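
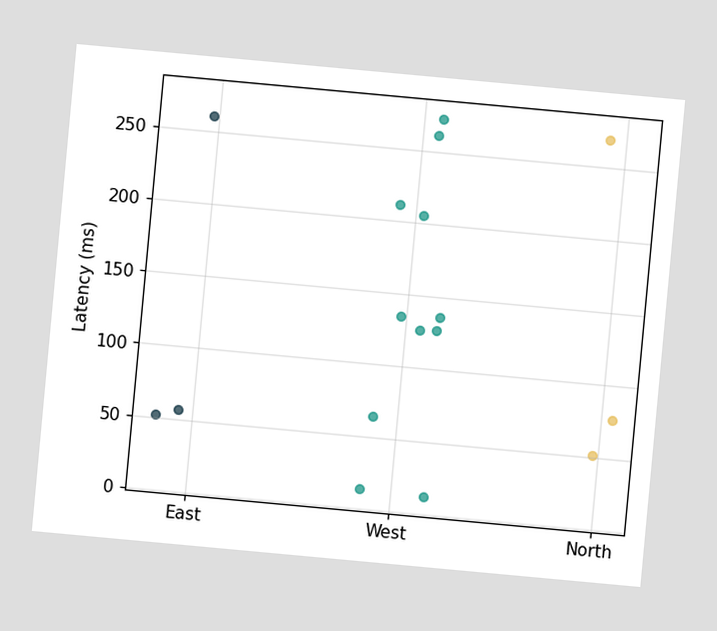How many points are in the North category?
3

The chart is tilted about 5° clockwise. Counting the markers in the North column gives 3.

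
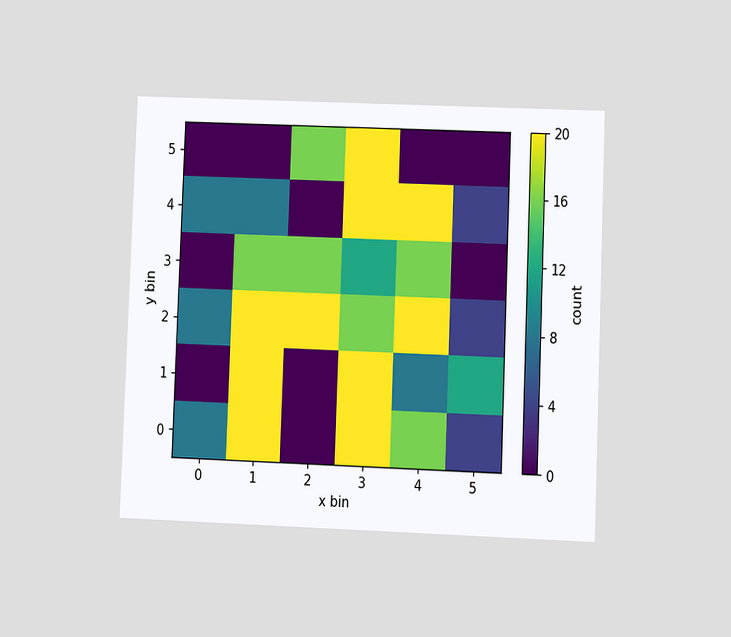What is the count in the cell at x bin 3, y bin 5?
20

The chart is tilted about 2° clockwise and viewed at a slight angle. Matching the cell (3, 5) against the colorbar gives 20.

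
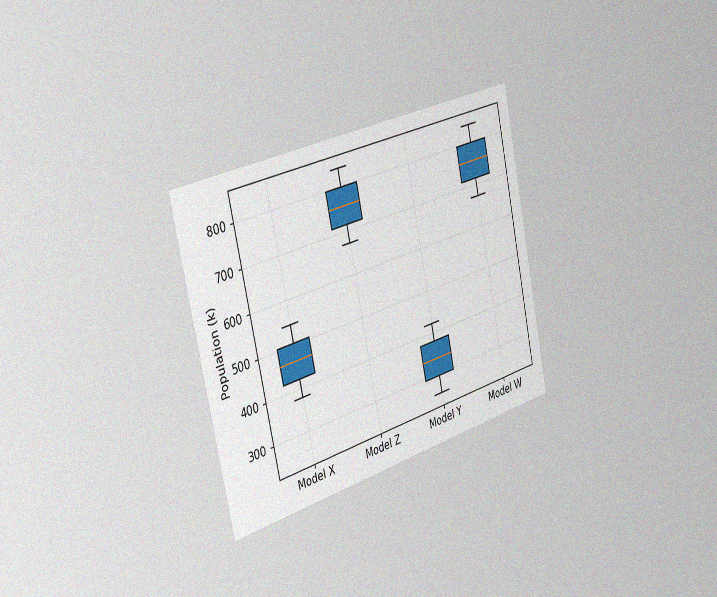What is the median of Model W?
756k

The chart is tilted about 13° counter-clockwise and viewed slightly from the left, with some photo noise. The median line in the Model W box sits at 756k.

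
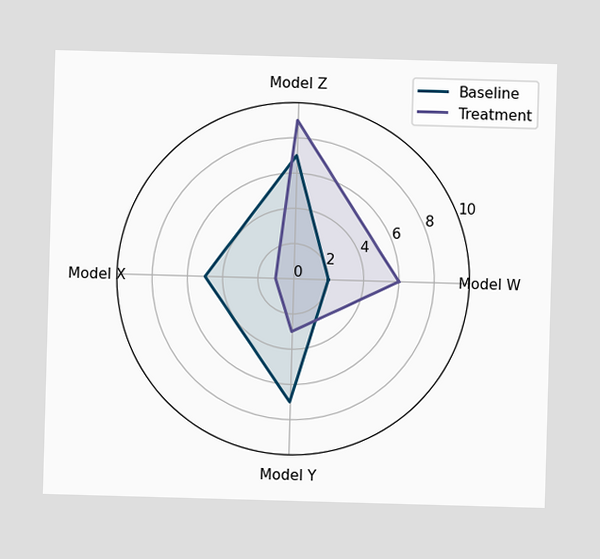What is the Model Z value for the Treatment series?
9

On the Model Z axis, Treatment reaches 9.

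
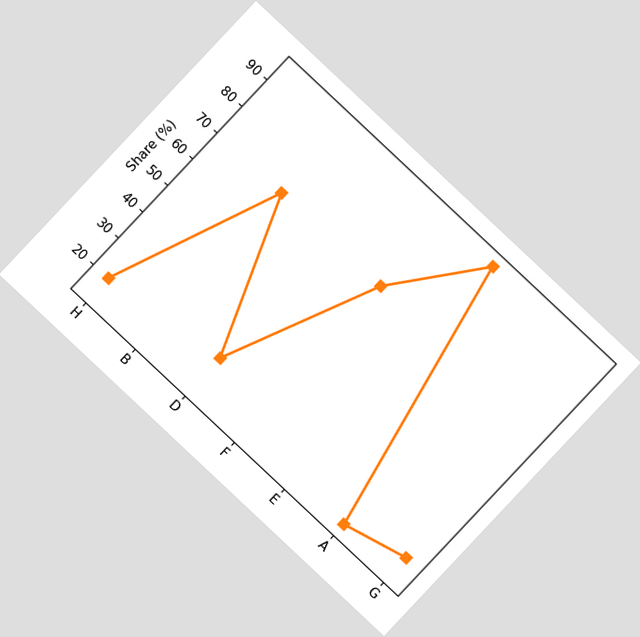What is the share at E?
The chart is tilted about 43° clockwise. At E, the line is at 95%.

95%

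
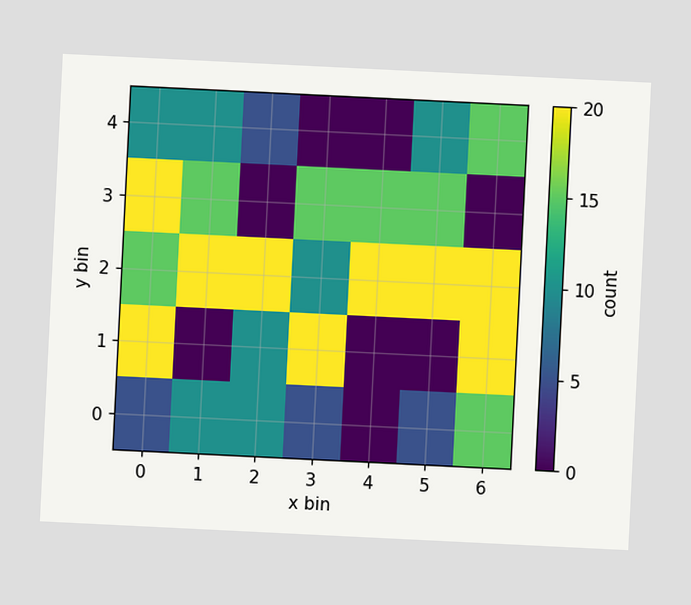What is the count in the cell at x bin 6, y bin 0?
15

The chart is tilted about 3° clockwise. Matching the cell (6, 0) against the colorbar gives 15.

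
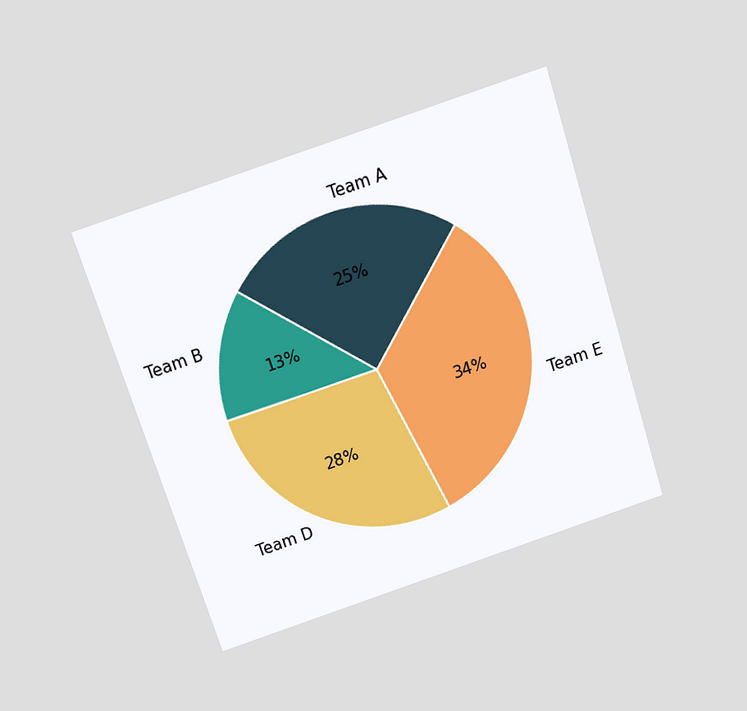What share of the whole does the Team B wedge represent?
13%

The chart is tilted about 18° counter-clockwise and viewed slightly from above. The Team B slice takes up 13% of the pie.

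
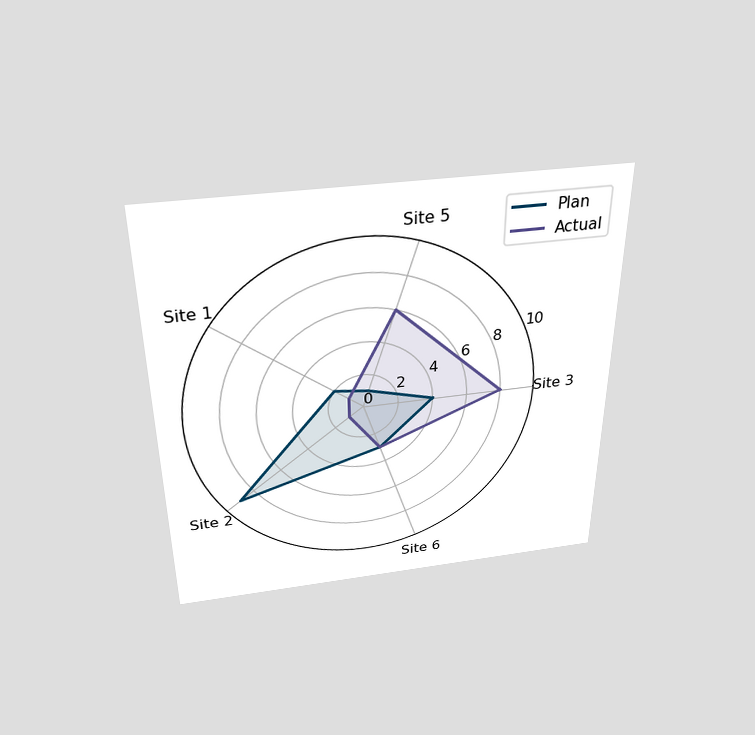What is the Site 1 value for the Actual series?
The chart is viewed slightly from above. On the Site 1 axis, Actual reaches 1.

1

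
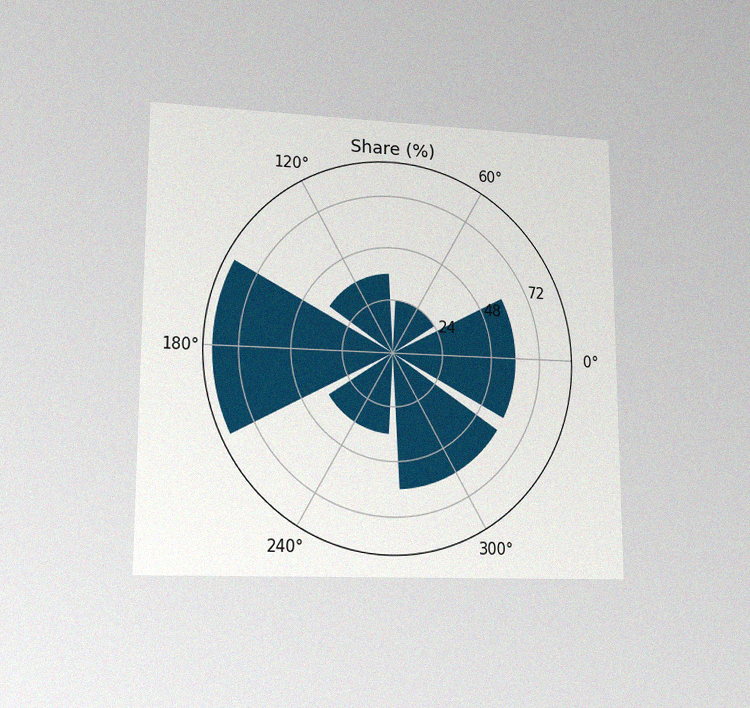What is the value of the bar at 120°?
36%

The chart is viewed at a slight angle, with some photo noise. The bar at 120° reaches 36% on the radial axis.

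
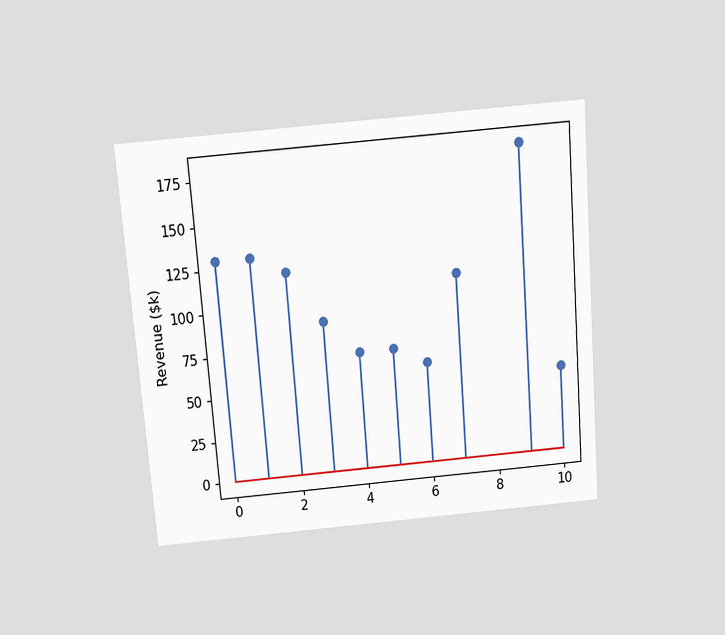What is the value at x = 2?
The chart is tilted about 5° counter-clockwise and viewed slightly from above. The stem at x=2 reaches $120k.

$120k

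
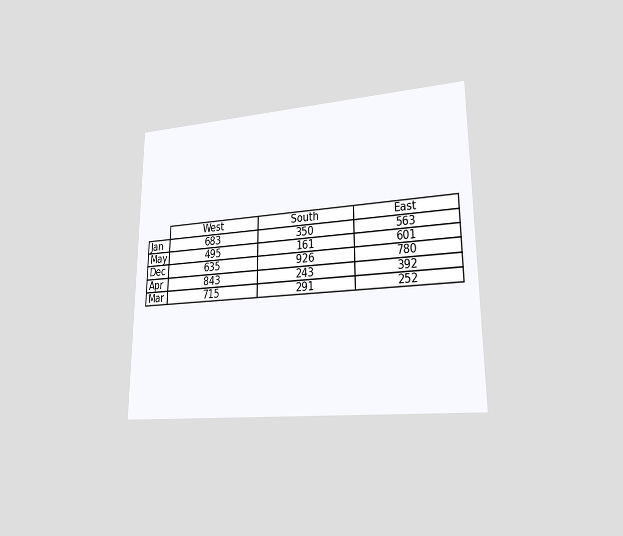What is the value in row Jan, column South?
The chart is viewed at a slight angle. The (Jan, South) cell reads 350.

350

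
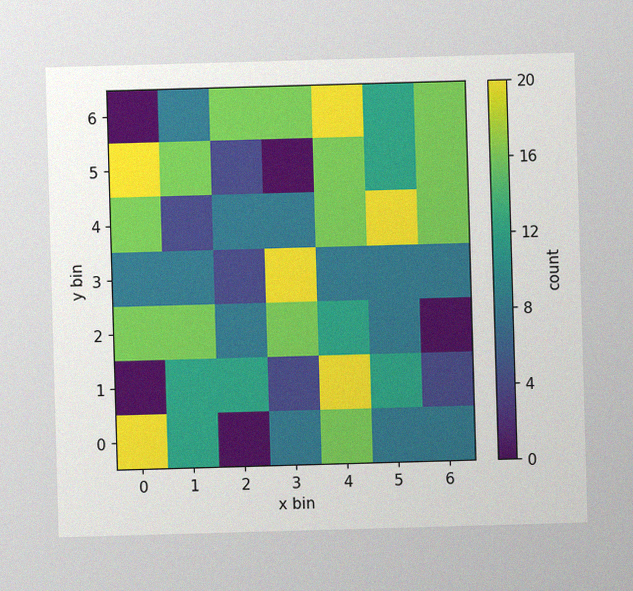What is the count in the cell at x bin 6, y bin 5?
16

The image has some photo noise and uneven lighting. Matching the cell (6, 5) against the colorbar gives 16.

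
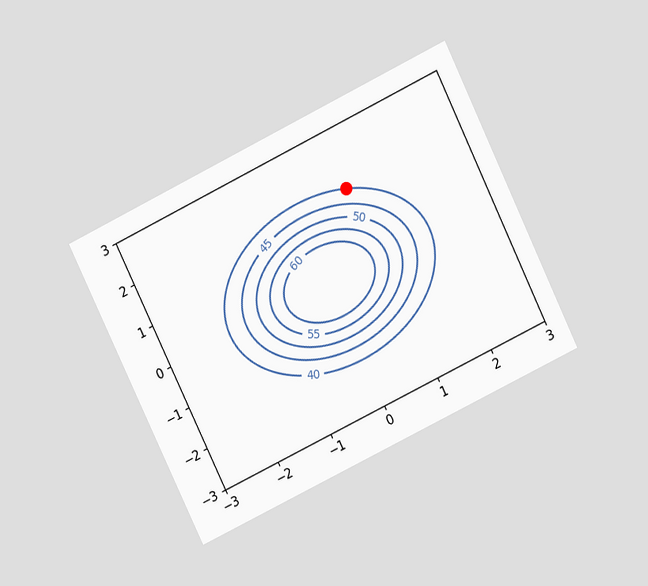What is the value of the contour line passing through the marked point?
40

The chart is tilted about 26° counter-clockwise and viewed slightly from above. The marked point sits on the contour labelled 40.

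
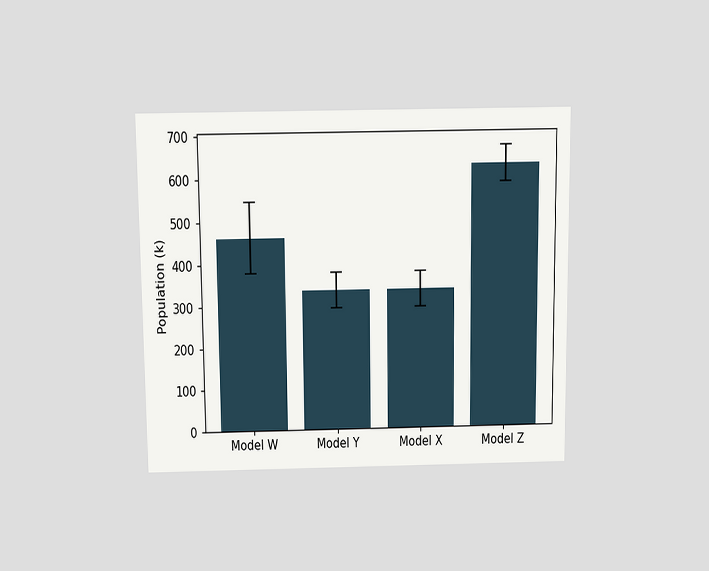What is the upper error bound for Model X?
378k

The chart is viewed slightly from above. The Model X bar's upper whisker reaches 378k.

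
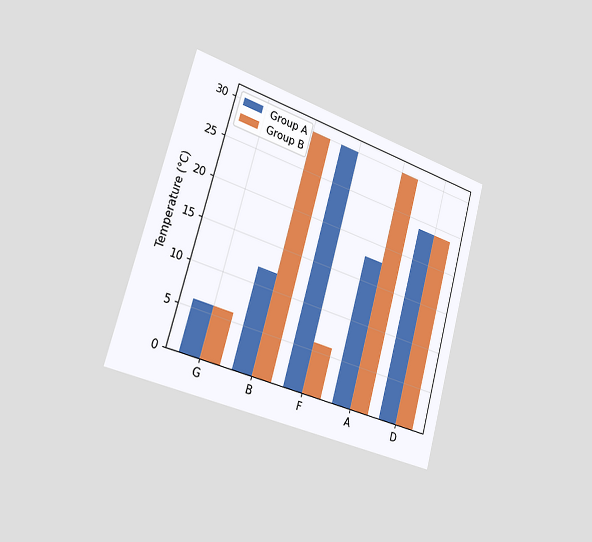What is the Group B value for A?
The chart is tilted about 16° clockwise and viewed slightly from the left. The Group B bar at A reaches 30°C on the y-axis.

30°C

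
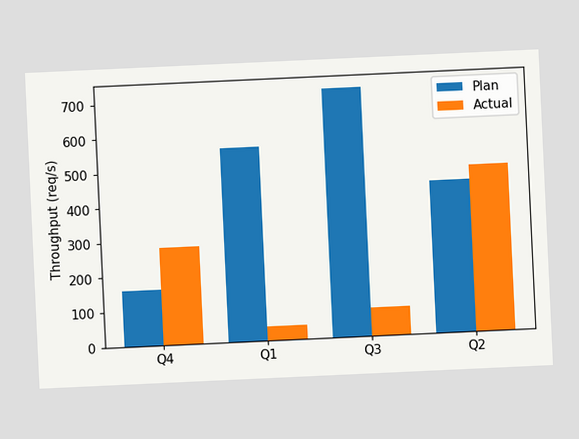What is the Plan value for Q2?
440req/s

The chart is tilted about 3° counter-clockwise. The Plan bar at Q2 reaches 440req/s on the y-axis.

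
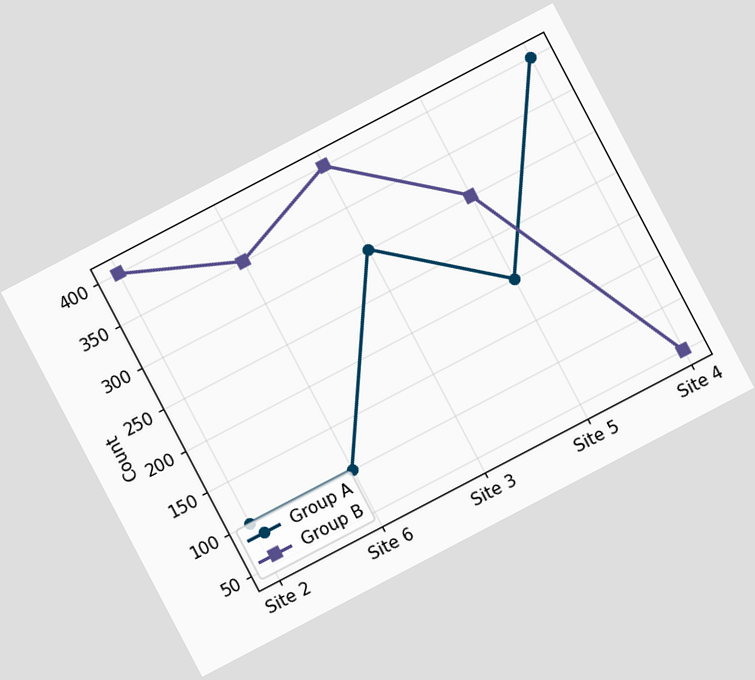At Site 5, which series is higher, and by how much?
Group B, by 100

The chart is tilted about 28° counter-clockwise. At Site 5, Group B sits above the other line by 100.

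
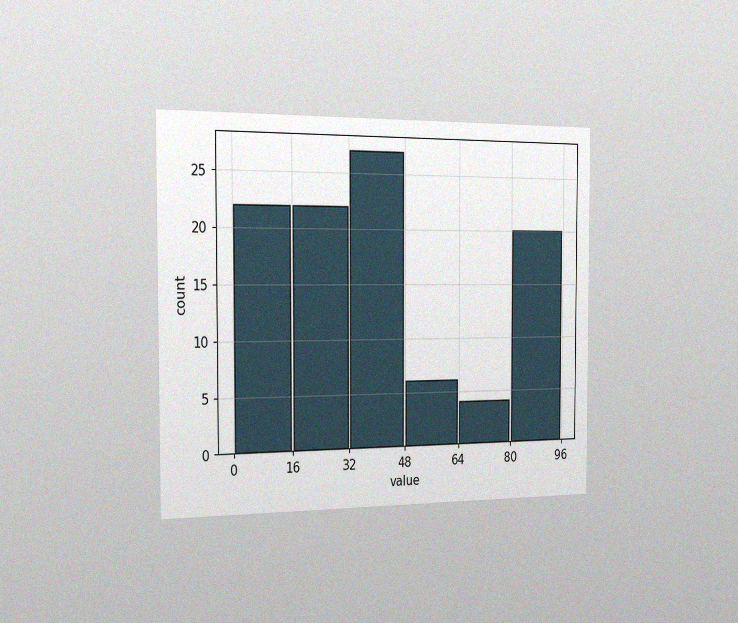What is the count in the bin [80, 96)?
20

The chart is viewed slightly from the left, with some photo noise. The [80, 96) bin has height 20.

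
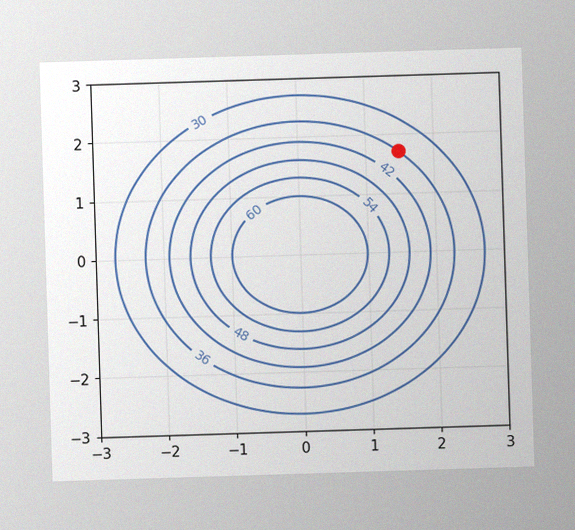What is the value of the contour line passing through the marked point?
36

The image has some photo noise and uneven lighting. The marked point sits on the contour labelled 36.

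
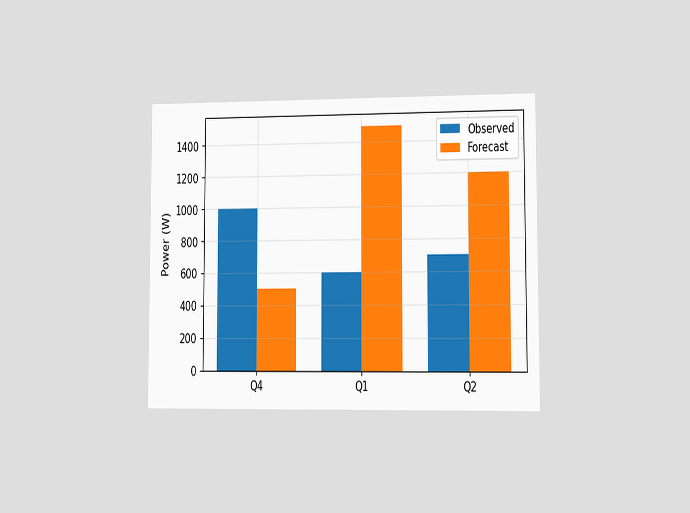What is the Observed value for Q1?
The chart is viewed slightly from the right. The Observed bar at Q1 reaches 600W on the y-axis.

600W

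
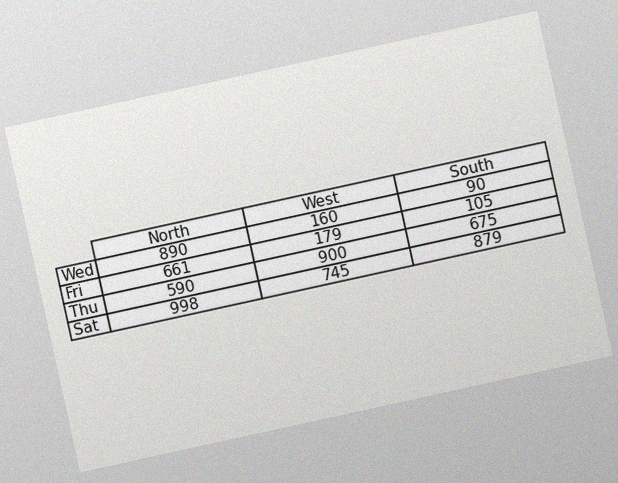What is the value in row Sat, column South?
The chart is tilted about 12° counter-clockwise, with some photo noise. The (Sat, South) cell reads 879.

879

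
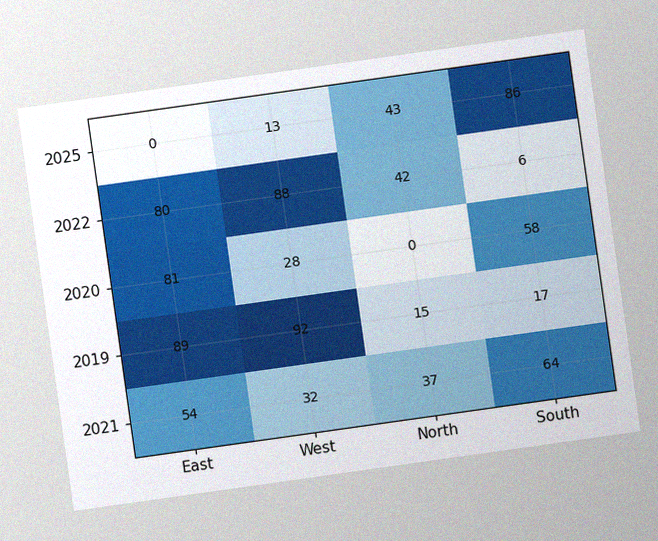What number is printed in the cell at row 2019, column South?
17

The chart is tilted about 8° counter-clockwise, with some photo noise. The (2019, South) cell reads 17.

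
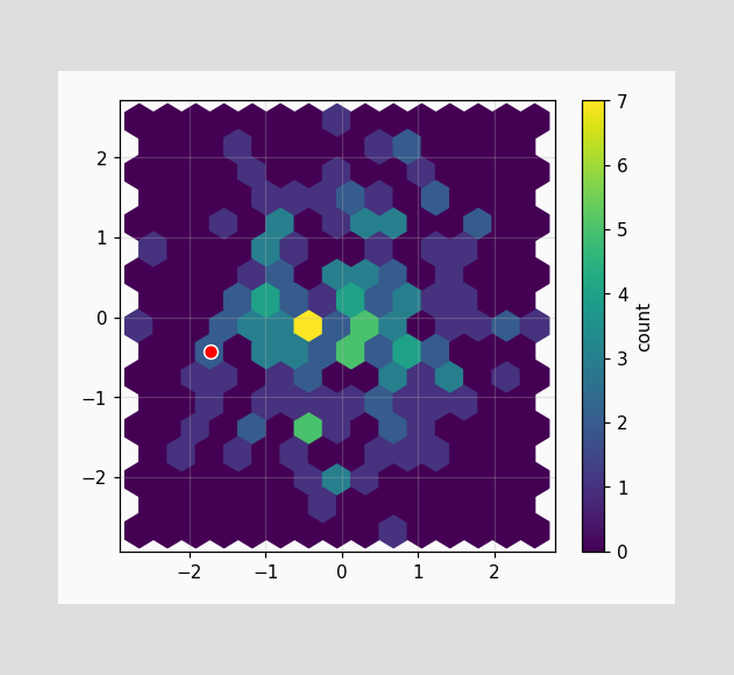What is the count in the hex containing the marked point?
The marked hex reads 2 on the colorbar.

2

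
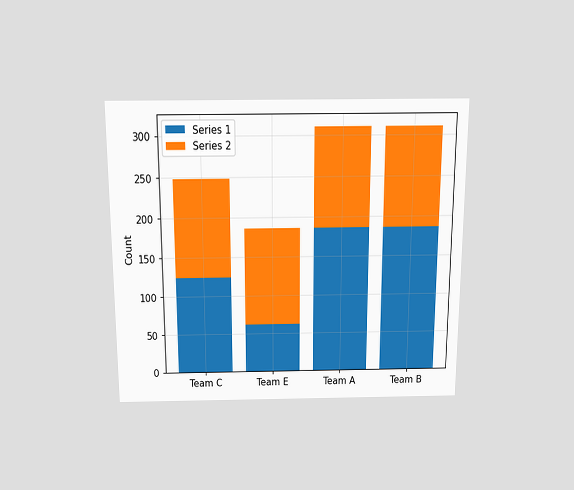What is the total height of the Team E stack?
The chart is viewed slightly from above. The Team E stack's top reaches 186 on the y-axis.

186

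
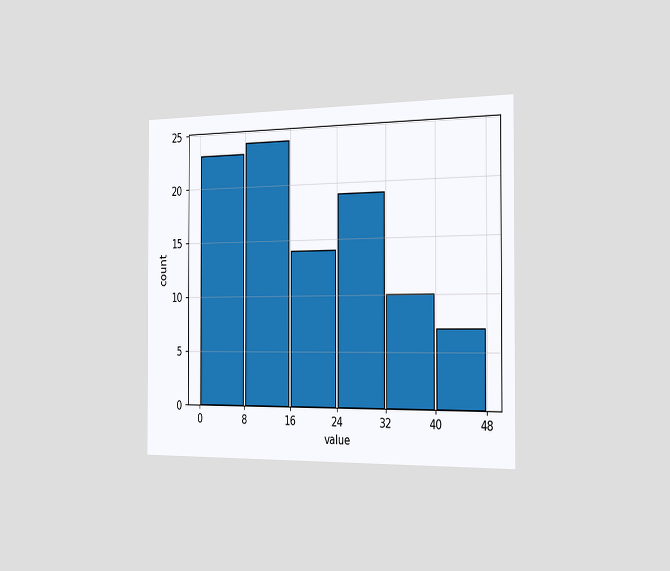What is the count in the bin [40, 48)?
7

The chart is viewed slightly from the right. The [40, 48) bin has height 7.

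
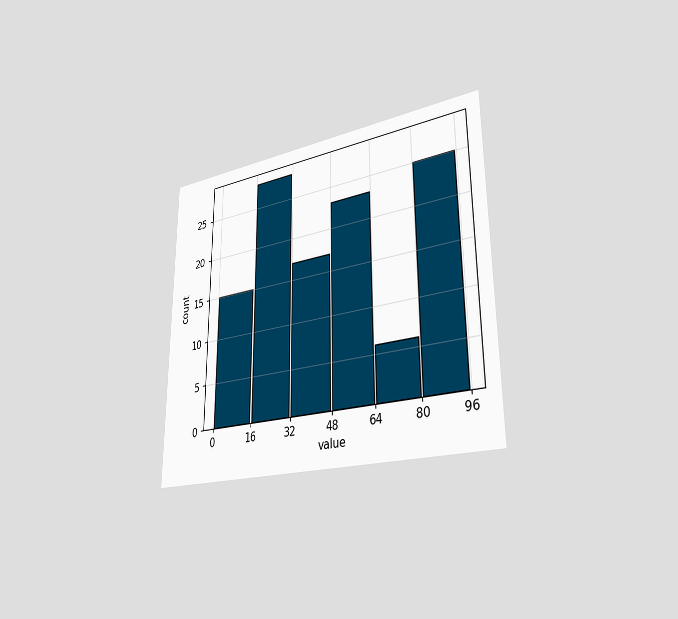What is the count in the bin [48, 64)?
23

The chart is viewed slightly from the right. The [48, 64) bin has height 23.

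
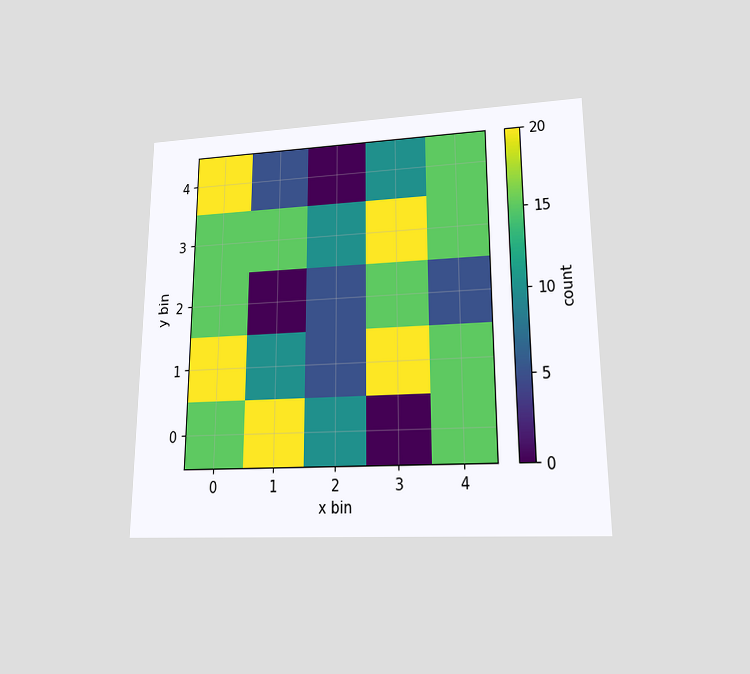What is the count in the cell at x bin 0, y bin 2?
15

The chart is viewed at a slight angle. Matching the cell (0, 2) against the colorbar gives 15.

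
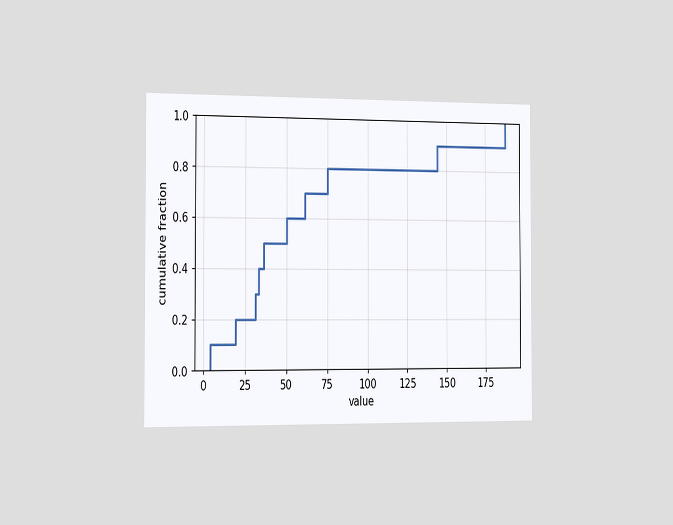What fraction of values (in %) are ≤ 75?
The chart is viewed slightly from the left. At x=75 the ECDF step is at 80%.

80%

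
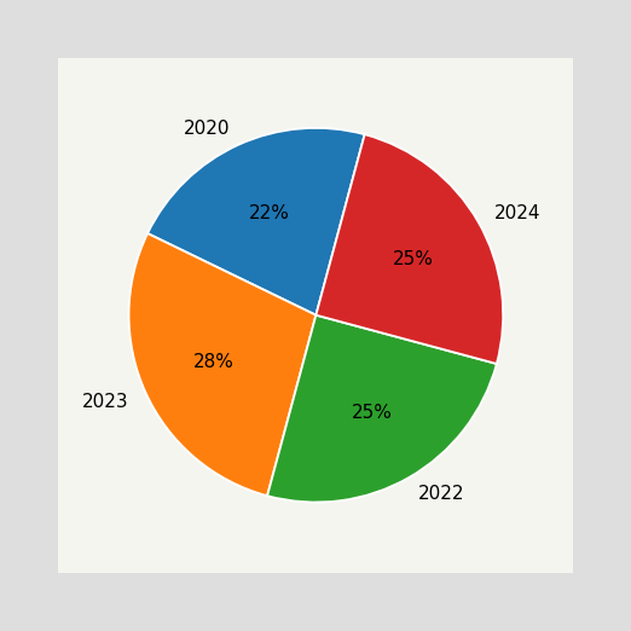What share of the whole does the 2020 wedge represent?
The 2020 slice takes up 22% of the pie.

22%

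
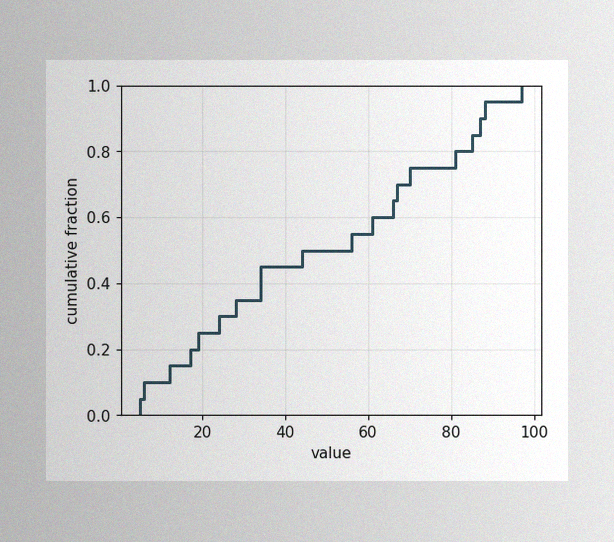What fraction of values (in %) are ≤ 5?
The image has some photo noise and uneven lighting. At x=5 the ECDF step is at 5%.

5%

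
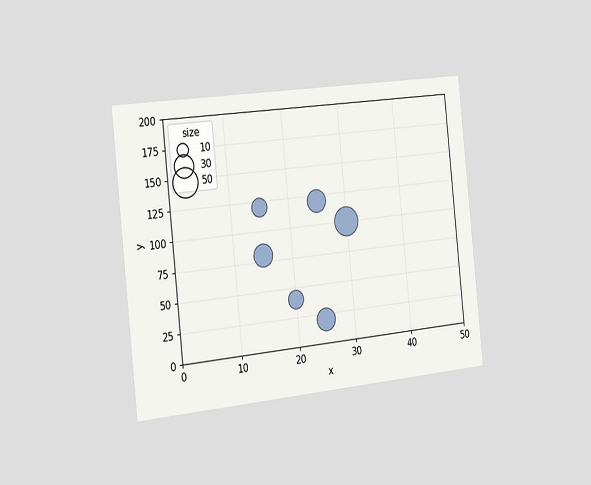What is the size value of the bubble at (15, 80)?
The chart is tilted about 6° counter-clockwise and viewed slightly from the left. Matching the bubble at (15, 80) against the size legend gives 30.

30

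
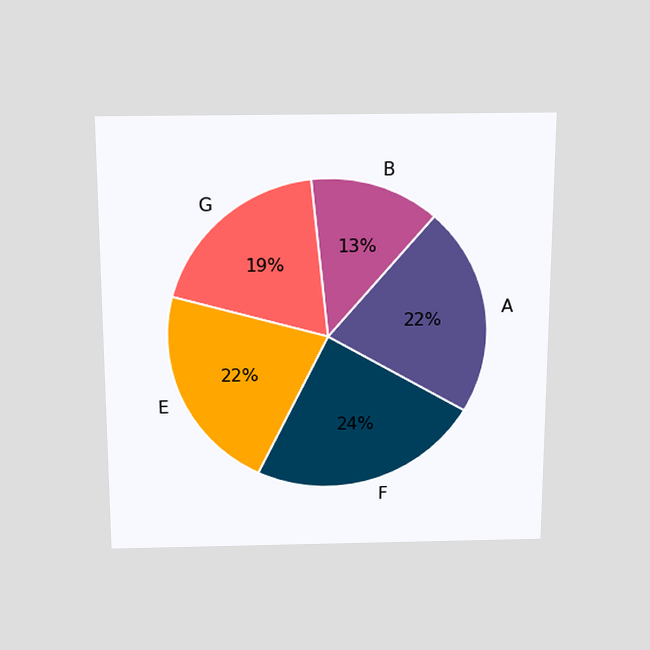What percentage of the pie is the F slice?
24%

The chart is viewed slightly from above. The F slice takes up 24% of the pie.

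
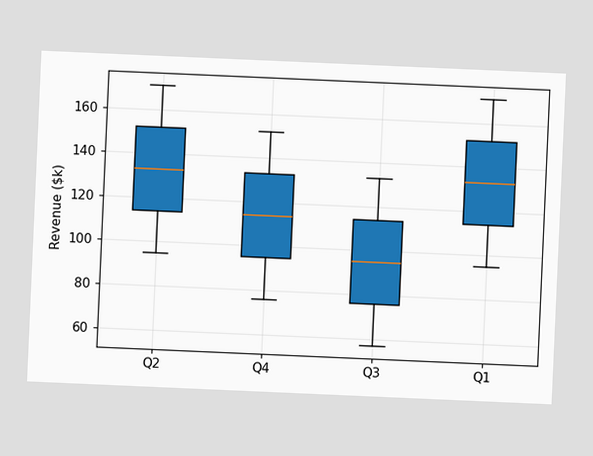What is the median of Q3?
The chart is tilted about 3° clockwise. The median line in the Q3 box sits at $95k.

$95k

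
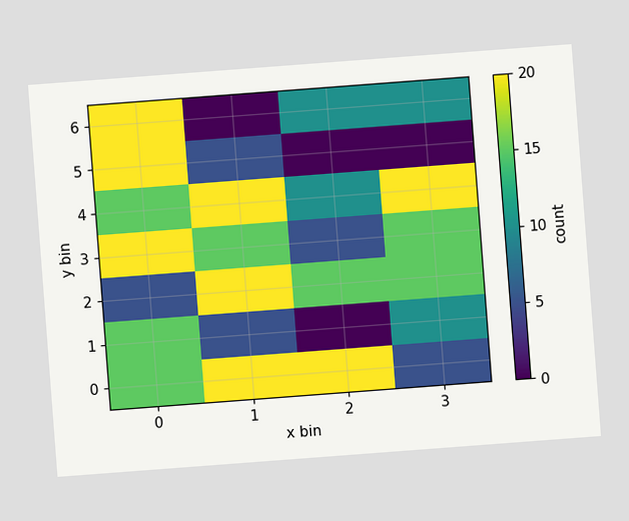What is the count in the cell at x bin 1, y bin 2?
The chart is tilted about 4° counter-clockwise. Matching the cell (1, 2) against the colorbar gives 20.

20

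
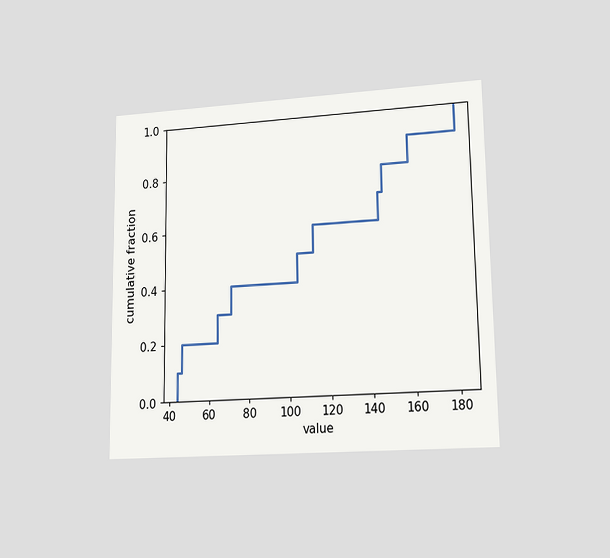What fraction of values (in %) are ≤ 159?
The chart is viewed at a slight angle. At x=159 the ECDF step is at 90%.

90%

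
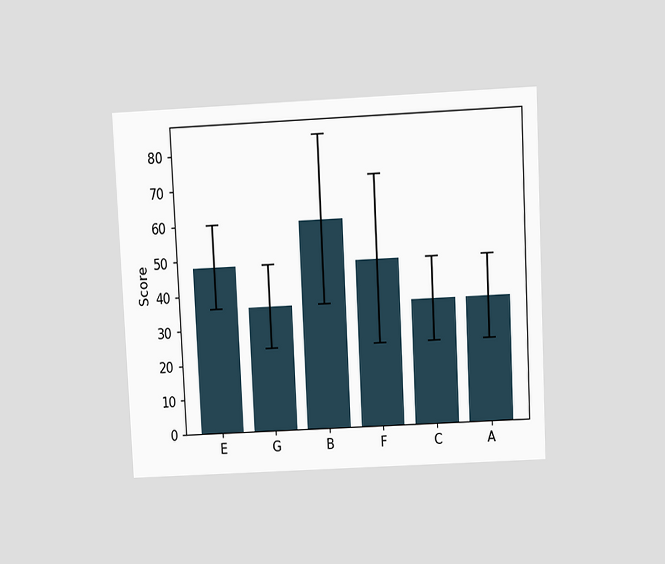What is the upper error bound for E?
60

The chart is tilted about 3° counter-clockwise and viewed slightly from above. The E bar's upper whisker reaches 60.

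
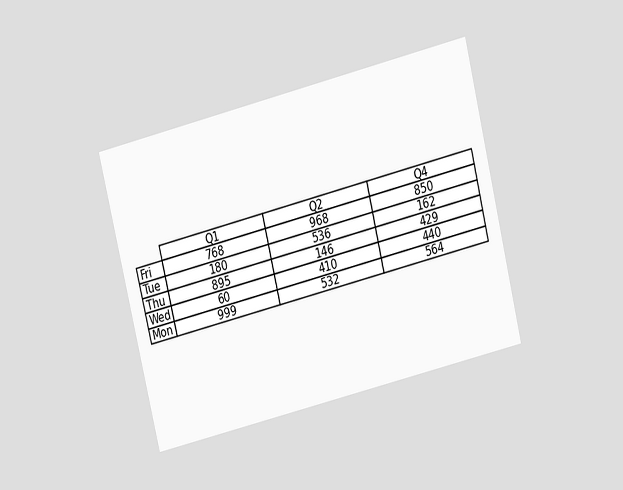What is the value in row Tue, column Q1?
180

The chart is tilted about 14° counter-clockwise and viewed slightly from above. The (Tue, Q1) cell reads 180.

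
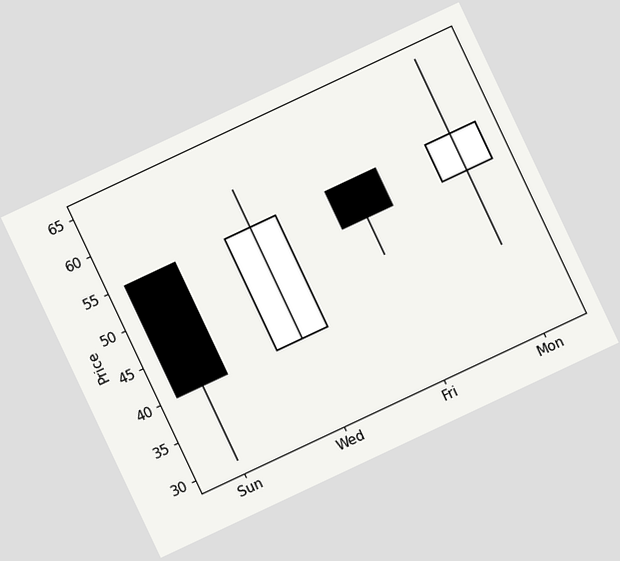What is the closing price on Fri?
50

The chart is tilted about 25° counter-clockwise. The Fri candle closes at 50.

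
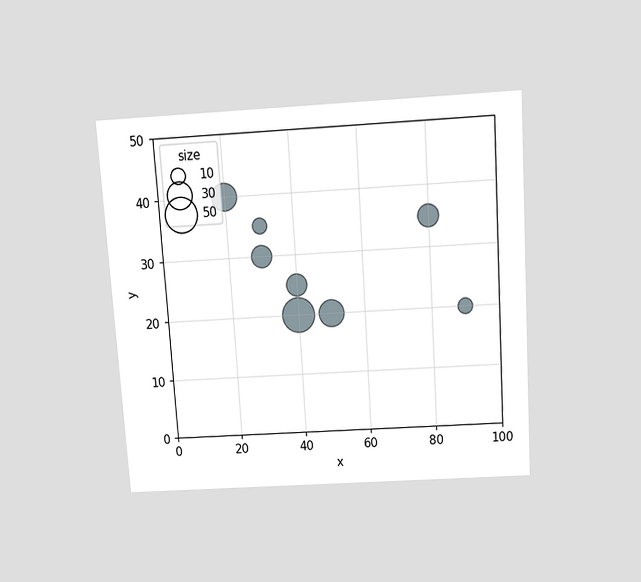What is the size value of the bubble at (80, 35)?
The chart is tilted about 4° counter-clockwise and viewed slightly from above. Matching the bubble at (80, 35) against the size legend gives 20.

20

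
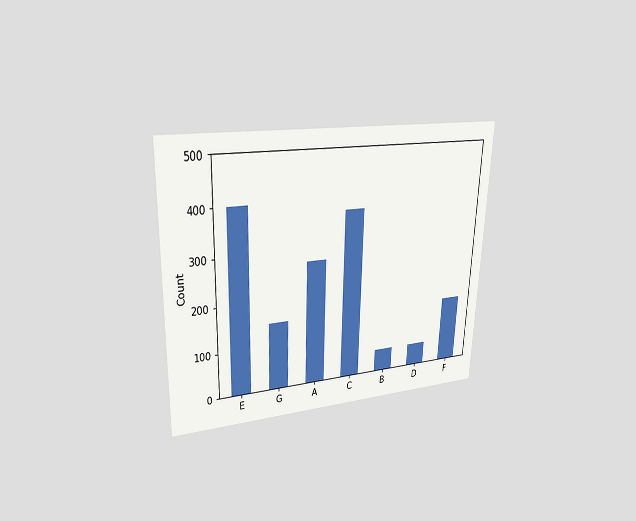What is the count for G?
150

The chart is tilted about 2° clockwise and viewed at a slight angle. Reading along the chart's y-axis, the G bar reaches 150.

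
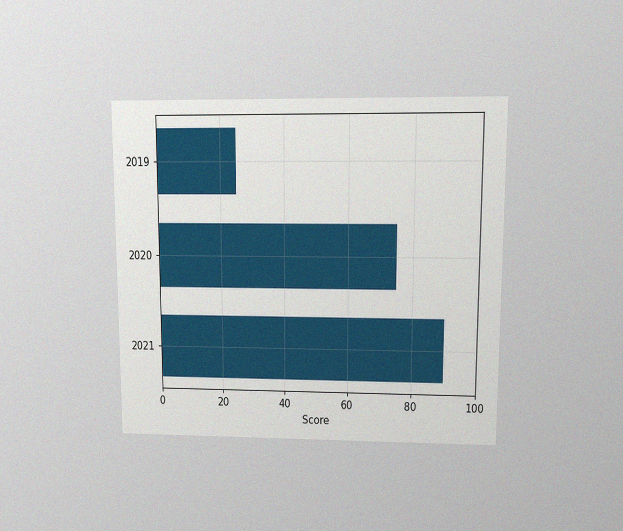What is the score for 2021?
90

The chart is viewed at a slight angle, with some photo noise. Reading along the chart's x-axis, the 2021 bar reaches 90.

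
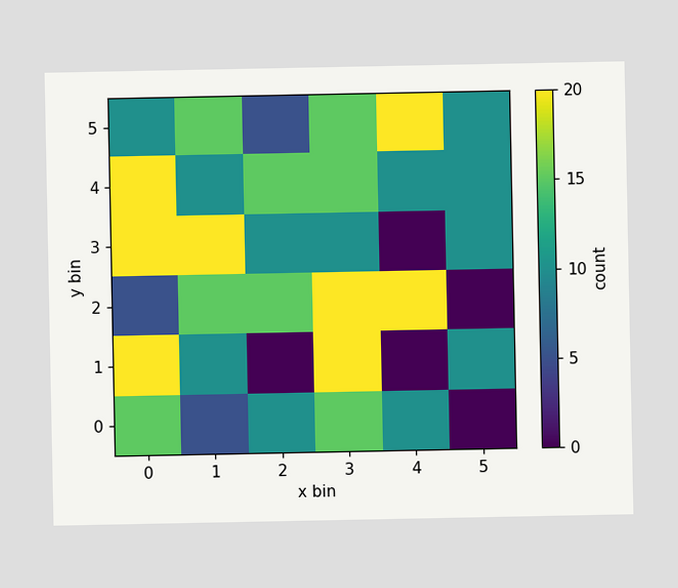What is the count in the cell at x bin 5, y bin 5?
10

Matching the cell (5, 5) against the colorbar gives 10.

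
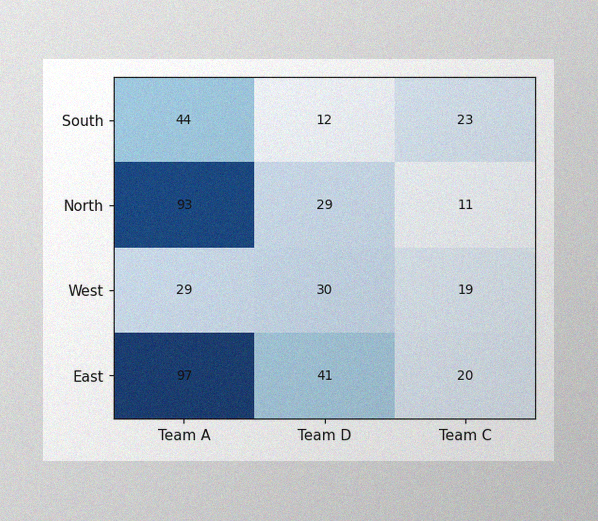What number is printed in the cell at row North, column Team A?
The image has some photo noise and uneven lighting. The (North, Team A) cell reads 93.

93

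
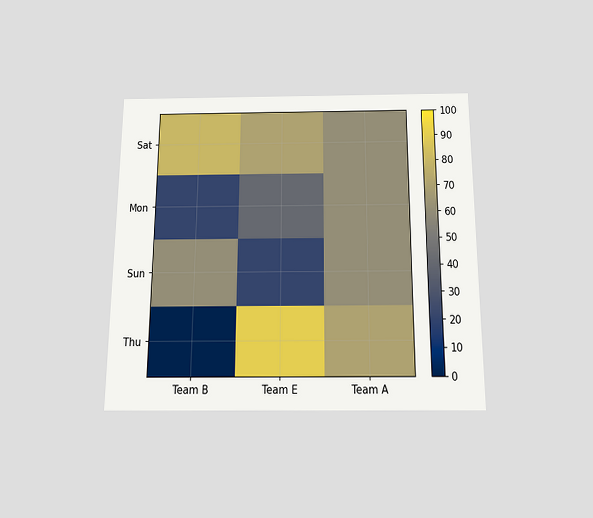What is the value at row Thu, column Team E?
90

The chart is viewed slightly from below. Matching cell (Thu, Team E) against the colorbar gives 90.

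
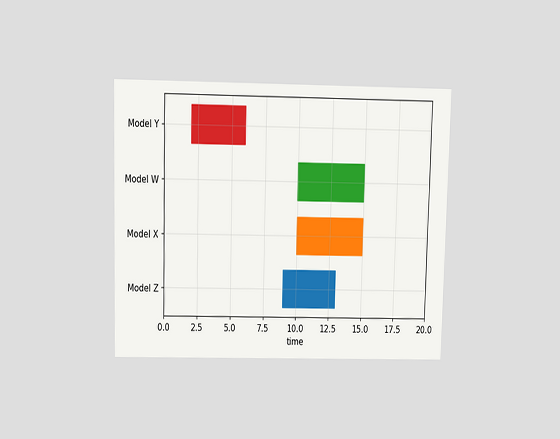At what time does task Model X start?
10

The chart is viewed slightly from above. The Model X bar begins at t=10.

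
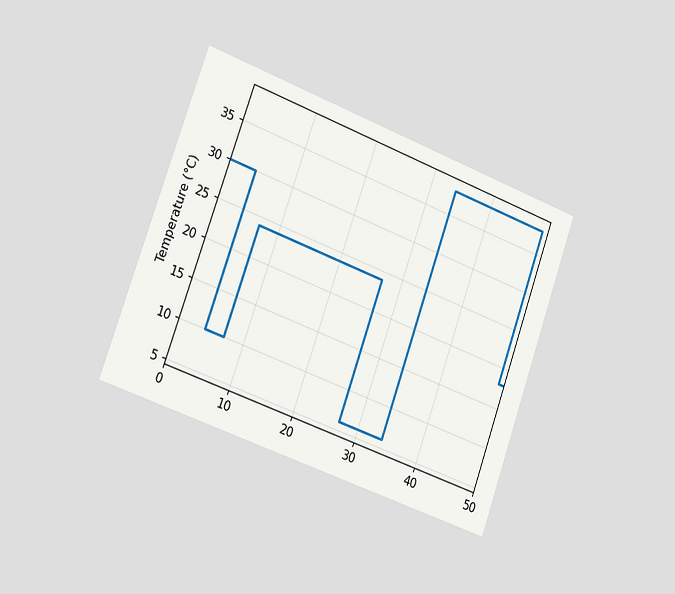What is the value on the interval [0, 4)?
30°C

The chart is tilted about 20° clockwise and viewed slightly from the left. On [0, 4) the step sits at 30°C.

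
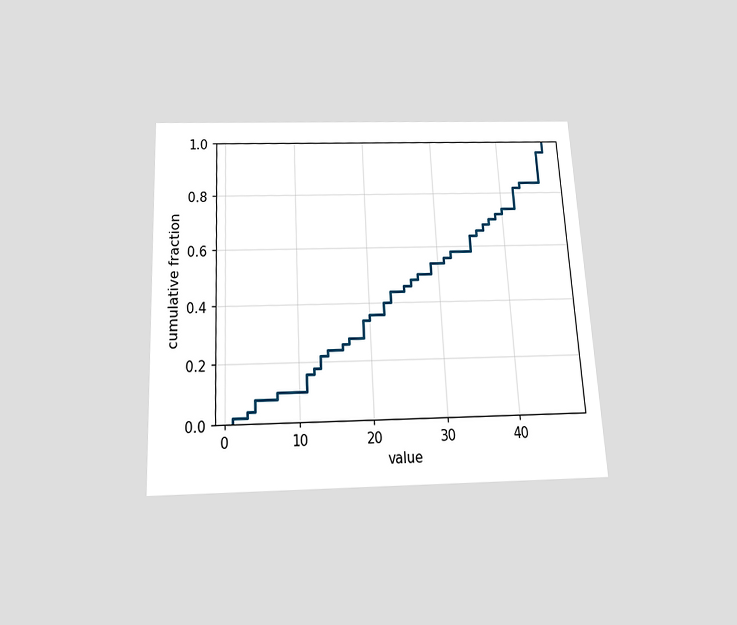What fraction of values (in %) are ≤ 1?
2%

The chart is tilted about 3° counter-clockwise and viewed slightly from below. At x=1 the ECDF step is at 2%.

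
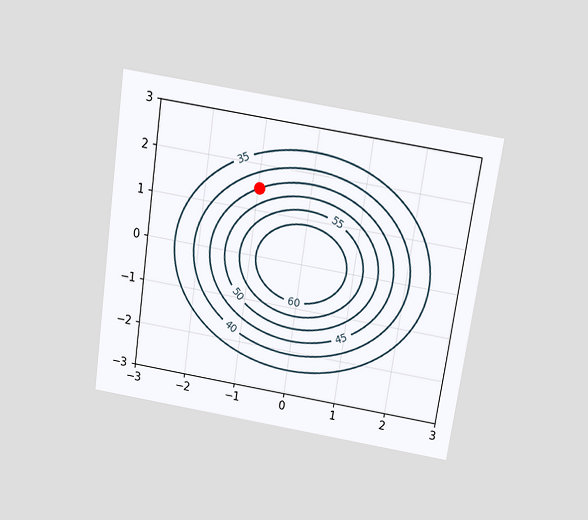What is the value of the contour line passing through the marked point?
The chart is tilted about 8° clockwise and viewed slightly from above. The marked point sits on the contour labelled 45.

45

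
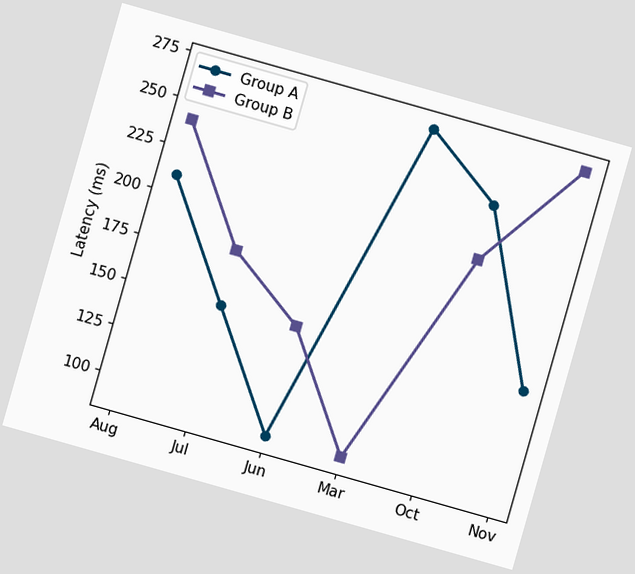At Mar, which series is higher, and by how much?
Group A, by 180ms

The chart is tilted about 16° clockwise. At Mar, Group A sits above the other line by 180ms.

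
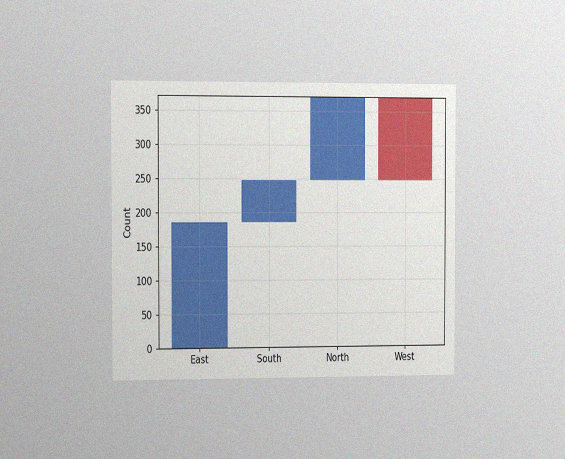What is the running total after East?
186

The chart is viewed slightly from the left, with some photo noise. After East the running total reaches 186.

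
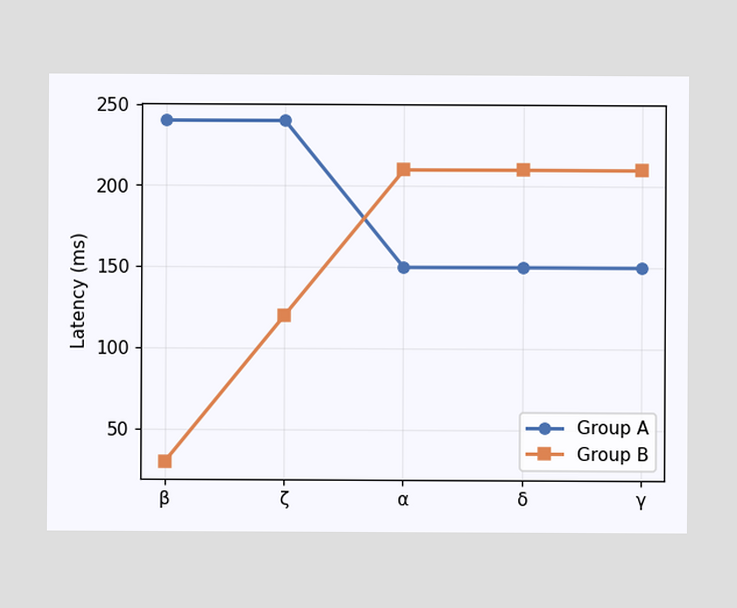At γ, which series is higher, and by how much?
Group B, by 60ms

At γ, Group B sits above the other line by 60ms.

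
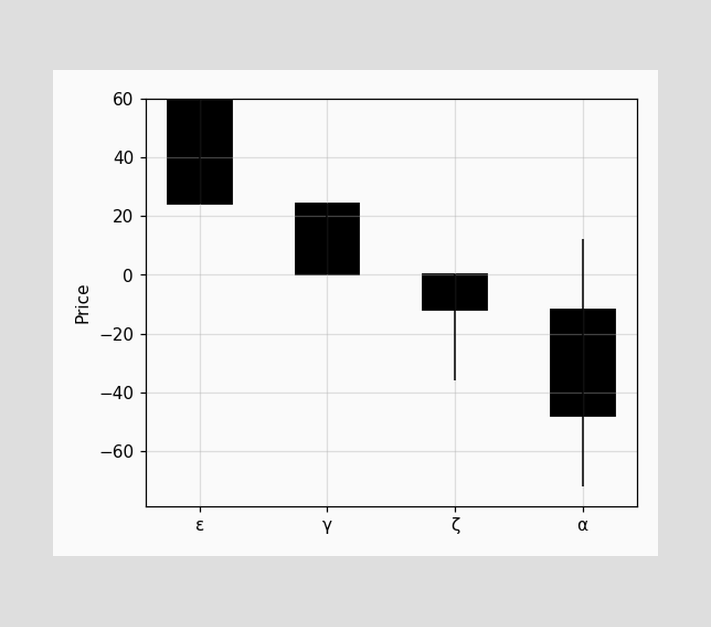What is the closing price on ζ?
The ζ candle closes at -12.

-12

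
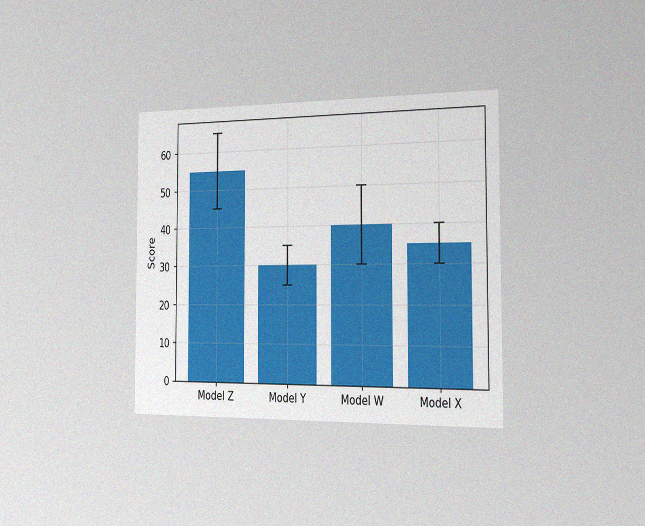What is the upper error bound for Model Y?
The chart is viewed slightly from the right, with some photo noise. The Model Y bar's upper whisker reaches 35.

35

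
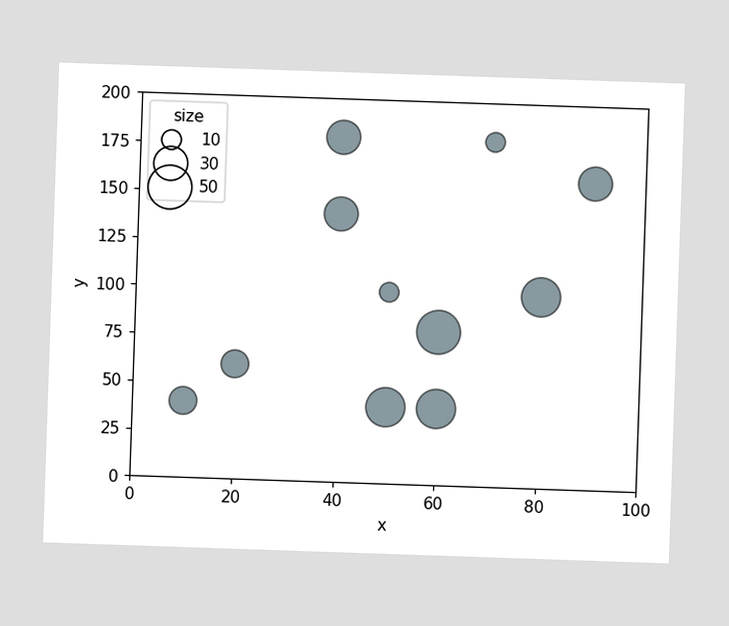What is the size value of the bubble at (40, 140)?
30

Matching the bubble at (40, 140) against the size legend gives 30.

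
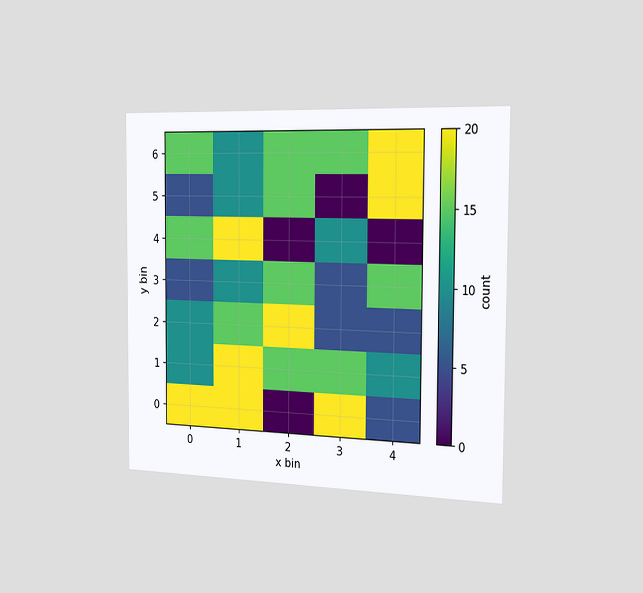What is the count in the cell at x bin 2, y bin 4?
The chart is viewed slightly from the right. Matching the cell (2, 4) against the colorbar gives 0.

0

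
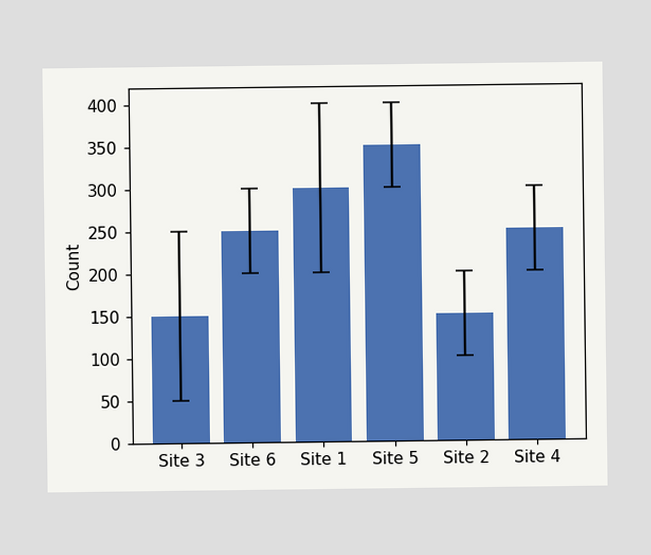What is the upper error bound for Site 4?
The Site 4 bar's upper whisker reaches 300.

300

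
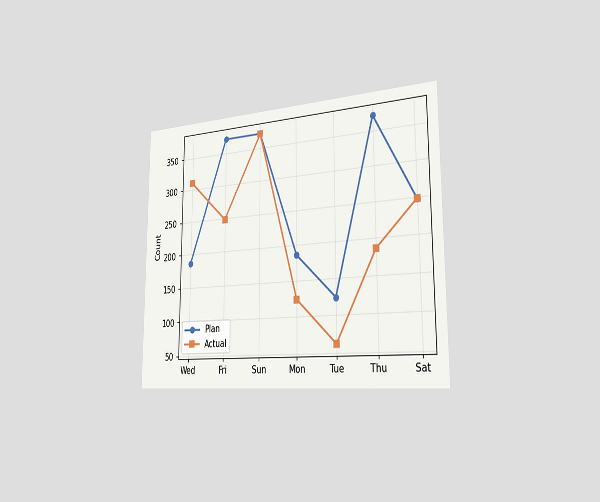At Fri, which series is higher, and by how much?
Plan, by 124

The chart is viewed slightly from the right. At Fri, Plan sits above the other line by 124.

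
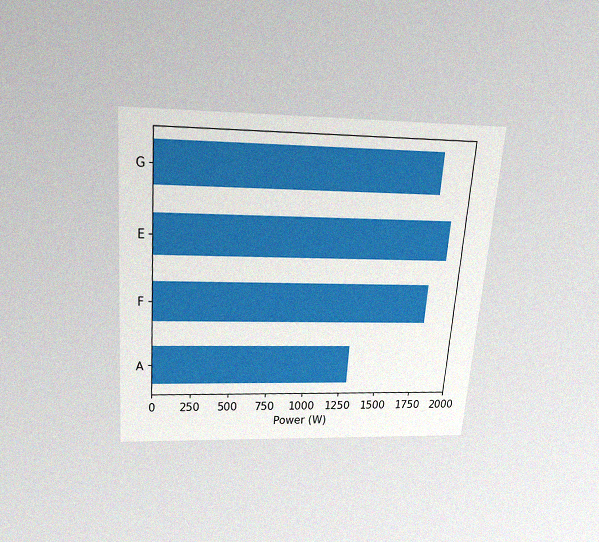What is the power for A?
1300W

The chart is tilted about 4° clockwise and viewed slightly from above, with some photo noise. Reading along the chart's x-axis, the A bar reaches 1300W.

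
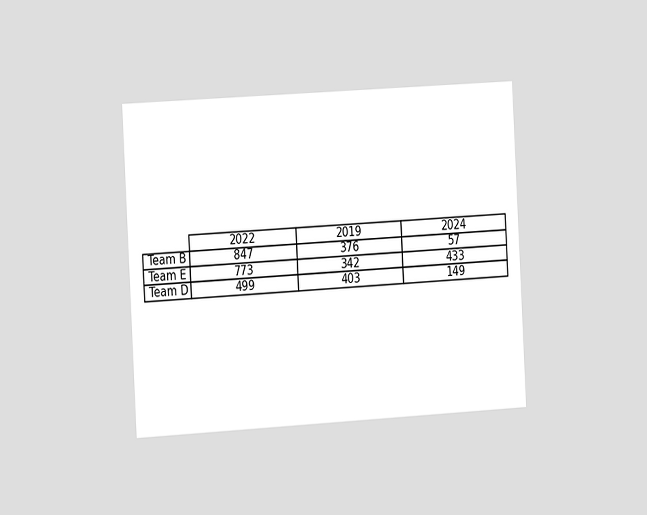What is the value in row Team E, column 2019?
The chart is tilted about 3° counter-clockwise and viewed slightly from the left. The (Team E, 2019) cell reads 342.

342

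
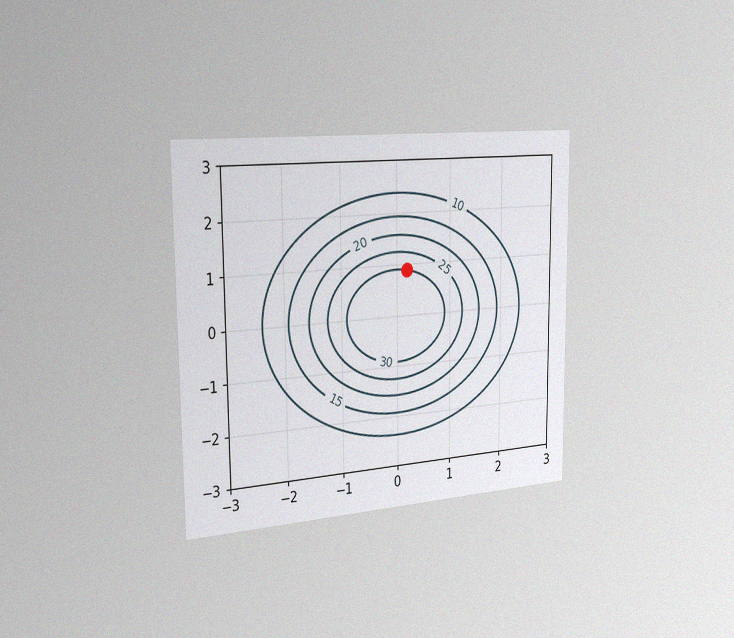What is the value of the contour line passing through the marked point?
30

The chart is viewed slightly from the left, with some photo noise. The marked point sits on the contour labelled 30.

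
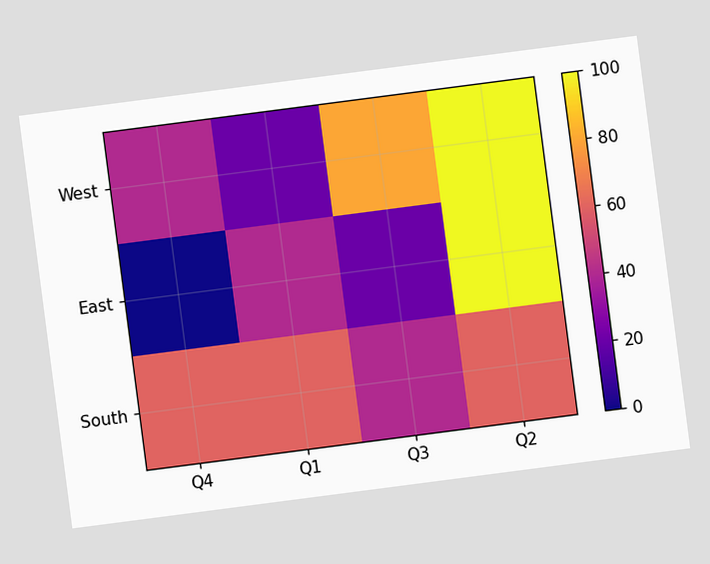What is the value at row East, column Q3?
The chart is tilted about 7° counter-clockwise. Matching cell (East, Q3) against the colorbar gives 20.

20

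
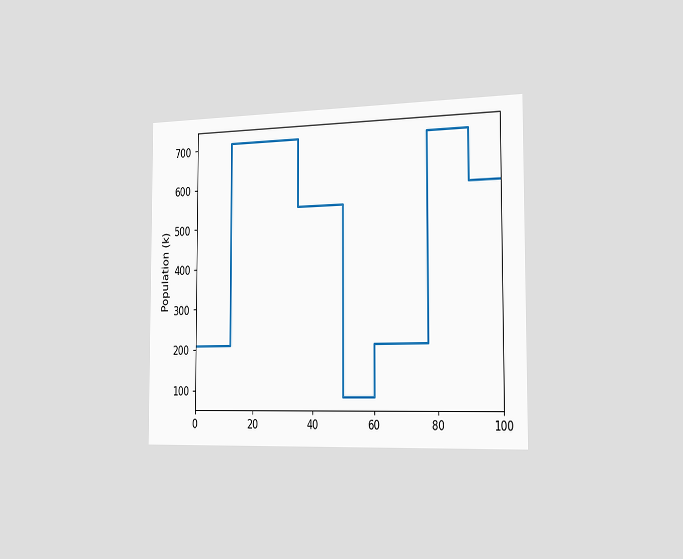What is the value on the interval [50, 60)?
The chart is viewed slightly from the right. On [50, 60) the step sits at 84k.

84k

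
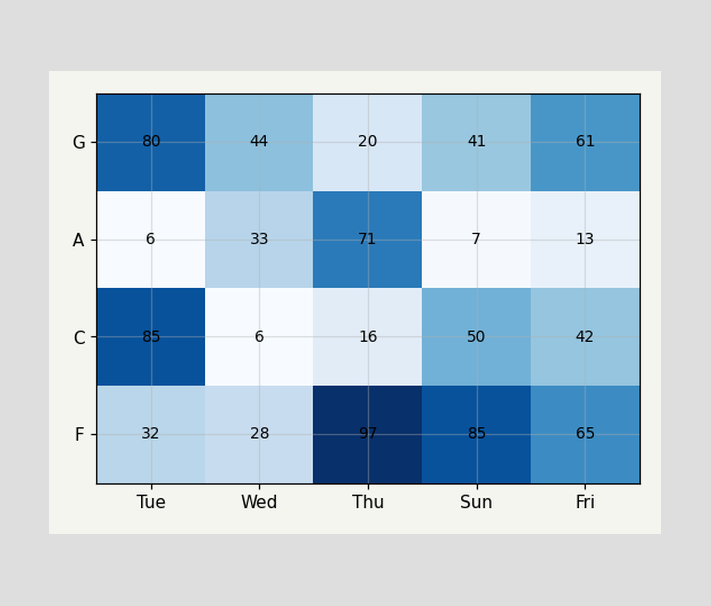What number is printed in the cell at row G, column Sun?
The (G, Sun) cell reads 41.

41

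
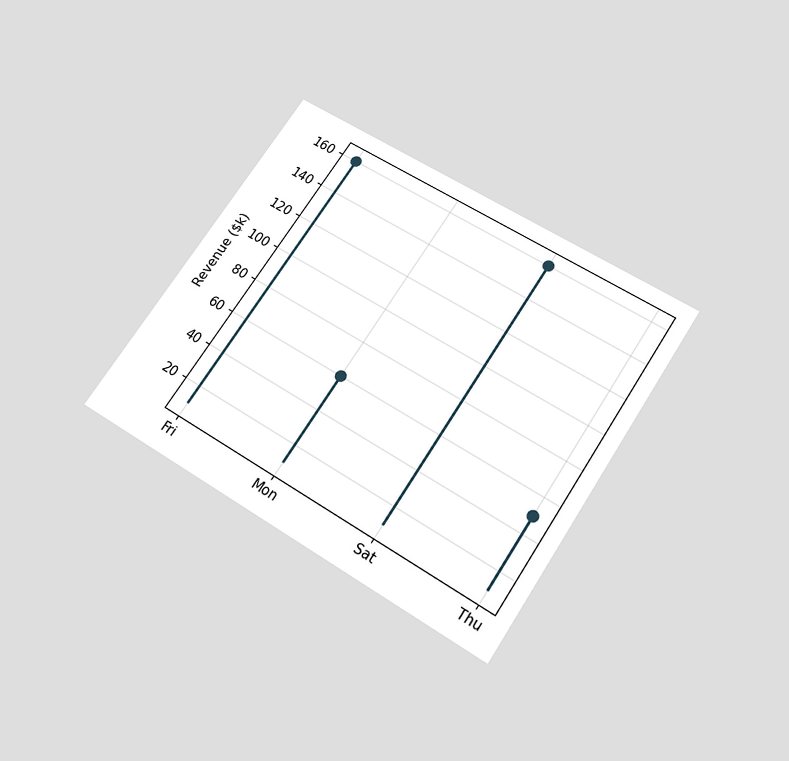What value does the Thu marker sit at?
$50k

The chart is tilted about 33° clockwise and viewed slightly from below. The Thu marker sits at $50k.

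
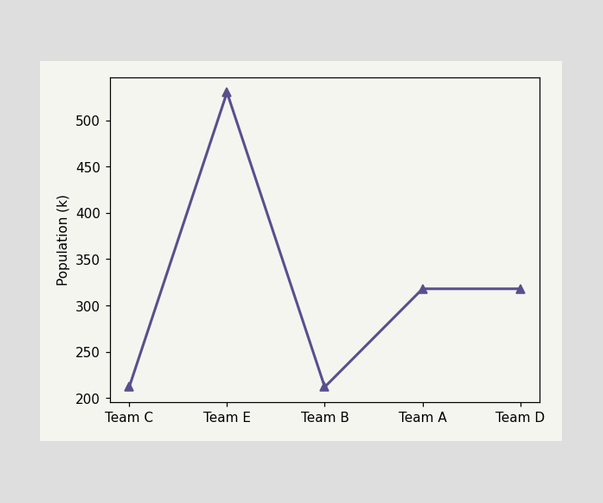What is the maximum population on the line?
530k

The highest point is at Team E, and reading across to the y-axis gives 530k.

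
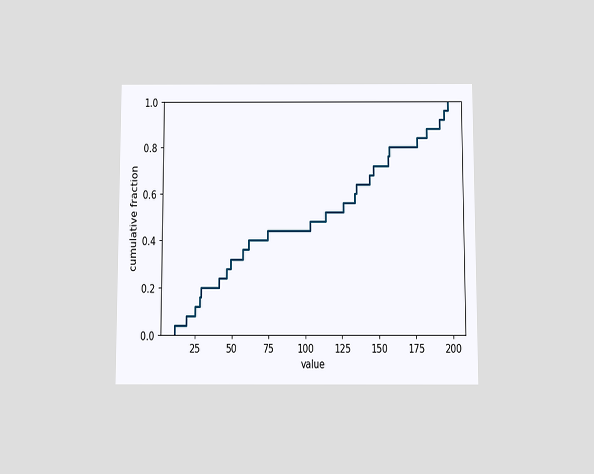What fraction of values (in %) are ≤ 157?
The chart is viewed slightly from below. At x=157 the ECDF step is at 76%.

76%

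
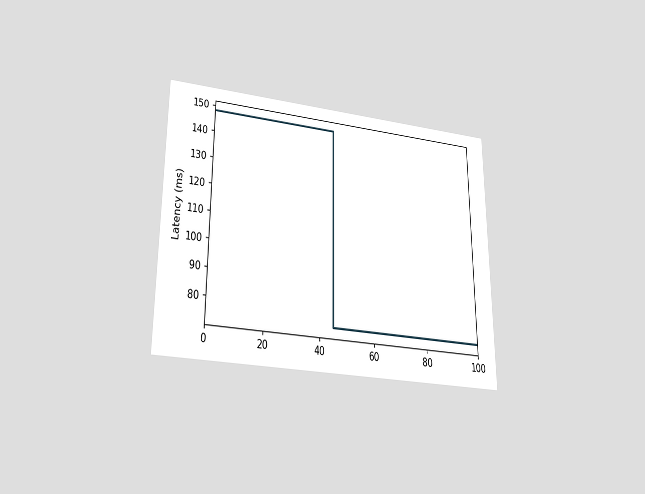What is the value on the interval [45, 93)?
The chart is viewed slightly from below. On [45, 93) the step sits at 74ms.

74ms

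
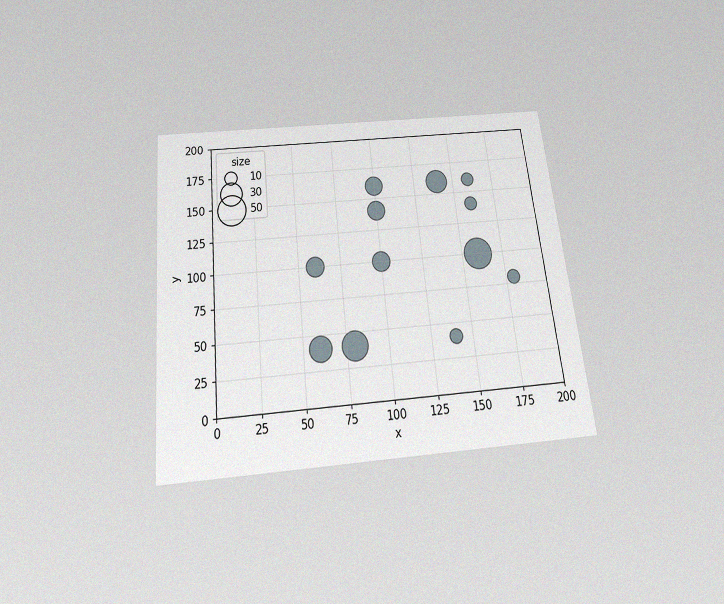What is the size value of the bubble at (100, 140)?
The chart is tilted about 6° counter-clockwise and viewed slightly from below, with some photo noise. Matching the bubble at (100, 140) against the size legend gives 20.

20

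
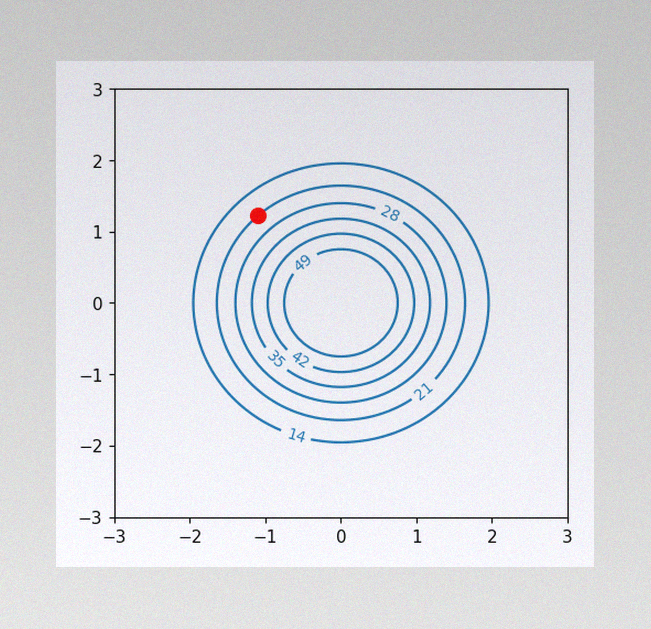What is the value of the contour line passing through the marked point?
21

The image has some photo noise and uneven lighting. The marked point sits on the contour labelled 21.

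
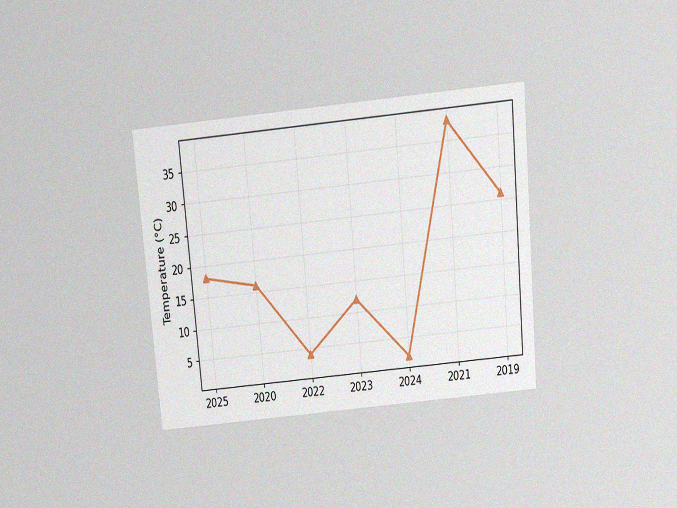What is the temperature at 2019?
The chart is tilted about 5° counter-clockwise and viewed slightly from above, with some photo noise. At 2019, the line is at 26°C.

26°C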